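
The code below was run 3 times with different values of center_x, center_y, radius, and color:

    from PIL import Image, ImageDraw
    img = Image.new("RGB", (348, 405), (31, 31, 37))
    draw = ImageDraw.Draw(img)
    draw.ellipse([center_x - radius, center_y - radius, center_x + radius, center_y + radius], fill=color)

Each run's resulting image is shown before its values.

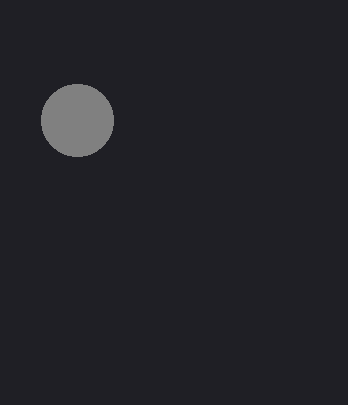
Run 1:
center_x = 77, center_y = 120, radius = 36, color = 'gray'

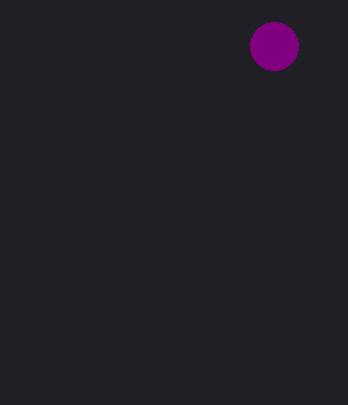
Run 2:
center_x = 274; center_y = 46; radius = 24; color = 'purple'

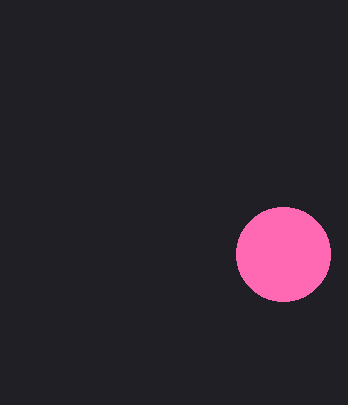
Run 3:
center_x = 283; center_y = 254; radius = 47; color = 'hotpink'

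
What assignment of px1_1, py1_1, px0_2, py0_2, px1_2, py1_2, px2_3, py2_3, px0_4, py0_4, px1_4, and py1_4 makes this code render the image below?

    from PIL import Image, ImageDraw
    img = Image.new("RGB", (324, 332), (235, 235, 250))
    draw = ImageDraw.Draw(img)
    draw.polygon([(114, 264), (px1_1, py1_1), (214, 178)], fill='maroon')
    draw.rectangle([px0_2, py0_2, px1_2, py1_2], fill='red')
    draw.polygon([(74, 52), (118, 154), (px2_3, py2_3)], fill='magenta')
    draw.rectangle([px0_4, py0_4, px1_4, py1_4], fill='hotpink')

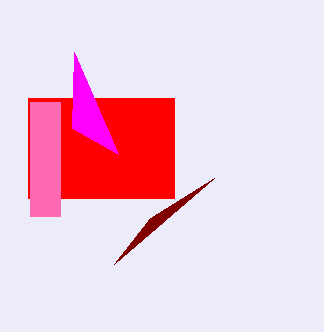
px1_1 = 150, py1_1 = 218, px0_2 = 28, py0_2 = 98, px1_2 = 174, py1_2 = 198, px2_3 = 72, py2_3 = 128, px0_4 = 30, py0_4 = 102, px1_4 = 60, py1_4 = 216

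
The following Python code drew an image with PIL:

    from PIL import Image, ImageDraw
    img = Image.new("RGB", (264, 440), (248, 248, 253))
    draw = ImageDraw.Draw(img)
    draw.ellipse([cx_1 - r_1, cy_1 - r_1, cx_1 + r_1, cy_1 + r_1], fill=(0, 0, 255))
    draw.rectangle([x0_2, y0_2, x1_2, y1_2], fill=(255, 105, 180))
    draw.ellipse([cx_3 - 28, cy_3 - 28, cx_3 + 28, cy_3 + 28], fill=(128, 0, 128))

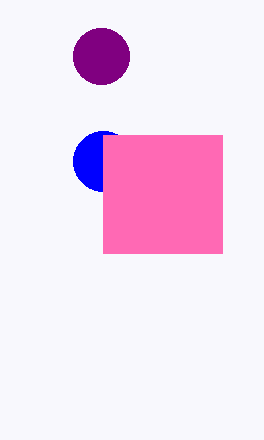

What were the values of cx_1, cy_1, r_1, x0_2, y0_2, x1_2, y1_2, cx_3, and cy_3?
cx_1 = 103; cy_1 = 161; r_1 = 30; x0_2 = 103; y0_2 = 135; x1_2 = 222; y1_2 = 253; cx_3 = 101; cy_3 = 56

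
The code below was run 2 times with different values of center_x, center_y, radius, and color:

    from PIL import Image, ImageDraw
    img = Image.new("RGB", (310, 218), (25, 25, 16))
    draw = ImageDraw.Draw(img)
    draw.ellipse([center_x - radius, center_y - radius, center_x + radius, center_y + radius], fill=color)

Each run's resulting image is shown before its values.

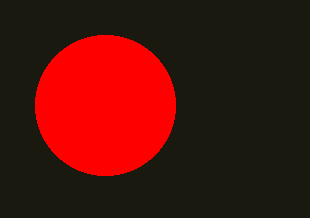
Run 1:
center_x = 105
center_y = 105
radius = 70
color = 'red'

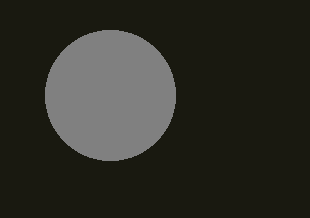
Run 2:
center_x = 110, center_y = 95, radius = 65, color = 'gray'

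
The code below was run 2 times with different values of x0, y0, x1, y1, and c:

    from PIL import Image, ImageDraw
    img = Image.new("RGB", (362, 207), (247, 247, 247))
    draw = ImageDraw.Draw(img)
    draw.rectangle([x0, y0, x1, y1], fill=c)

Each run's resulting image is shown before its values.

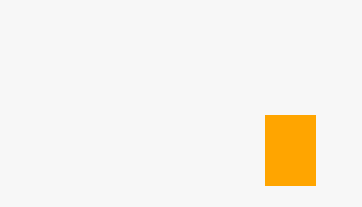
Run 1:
x0 = 265
y0 = 115
x1 = 315
y1 = 185
c = 'orange'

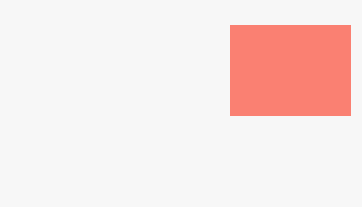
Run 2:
x0 = 230
y0 = 25
x1 = 350
y1 = 115
c = 'salmon'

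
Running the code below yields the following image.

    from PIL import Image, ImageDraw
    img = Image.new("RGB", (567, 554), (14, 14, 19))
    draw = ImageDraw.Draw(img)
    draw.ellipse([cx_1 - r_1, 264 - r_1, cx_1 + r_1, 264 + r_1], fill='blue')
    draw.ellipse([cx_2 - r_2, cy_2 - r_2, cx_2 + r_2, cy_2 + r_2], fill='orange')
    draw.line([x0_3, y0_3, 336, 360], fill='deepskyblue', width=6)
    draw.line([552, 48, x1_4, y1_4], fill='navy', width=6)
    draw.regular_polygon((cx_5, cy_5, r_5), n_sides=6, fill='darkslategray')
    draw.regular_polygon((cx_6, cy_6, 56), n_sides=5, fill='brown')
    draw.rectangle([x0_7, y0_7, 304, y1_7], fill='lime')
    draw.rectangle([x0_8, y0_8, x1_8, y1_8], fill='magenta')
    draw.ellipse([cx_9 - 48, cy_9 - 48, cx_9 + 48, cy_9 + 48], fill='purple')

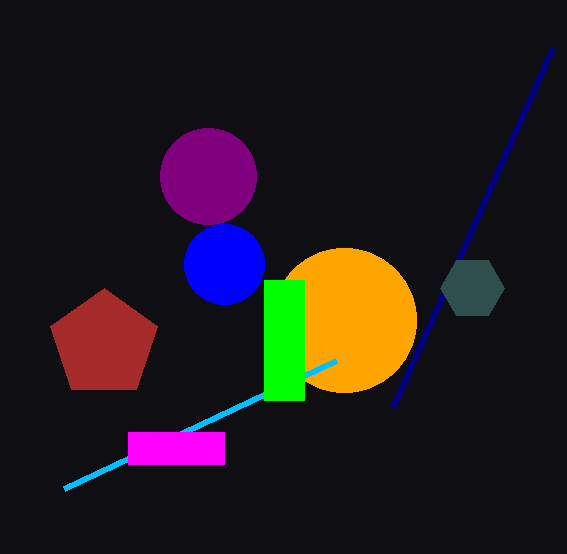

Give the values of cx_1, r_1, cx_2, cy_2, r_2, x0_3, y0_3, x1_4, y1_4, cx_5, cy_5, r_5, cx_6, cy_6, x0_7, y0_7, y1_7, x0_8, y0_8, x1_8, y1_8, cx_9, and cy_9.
cx_1 = 224, r_1 = 40, cx_2 = 344, cy_2 = 320, r_2 = 72, x0_3 = 64, y0_3 = 488, x1_4 = 392, y1_4 = 408, cx_5 = 472, cy_5 = 288, r_5 = 32, cx_6 = 104, cy_6 = 344, x0_7 = 264, y0_7 = 280, y1_7 = 400, x0_8 = 128, y0_8 = 432, x1_8 = 224, y1_8 = 464, cx_9 = 208, cy_9 = 176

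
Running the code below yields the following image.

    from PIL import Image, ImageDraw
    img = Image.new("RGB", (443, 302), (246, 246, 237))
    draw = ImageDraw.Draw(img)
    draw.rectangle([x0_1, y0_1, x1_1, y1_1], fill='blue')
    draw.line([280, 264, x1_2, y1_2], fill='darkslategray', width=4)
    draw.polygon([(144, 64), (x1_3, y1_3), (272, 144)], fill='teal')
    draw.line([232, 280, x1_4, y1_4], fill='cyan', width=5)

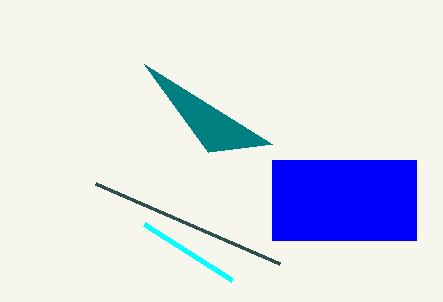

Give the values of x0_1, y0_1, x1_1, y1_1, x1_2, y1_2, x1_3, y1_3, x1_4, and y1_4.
x0_1 = 272, y0_1 = 160, x1_1 = 416, y1_1 = 240, x1_2 = 96, y1_2 = 184, x1_3 = 208, y1_3 = 152, x1_4 = 144, y1_4 = 224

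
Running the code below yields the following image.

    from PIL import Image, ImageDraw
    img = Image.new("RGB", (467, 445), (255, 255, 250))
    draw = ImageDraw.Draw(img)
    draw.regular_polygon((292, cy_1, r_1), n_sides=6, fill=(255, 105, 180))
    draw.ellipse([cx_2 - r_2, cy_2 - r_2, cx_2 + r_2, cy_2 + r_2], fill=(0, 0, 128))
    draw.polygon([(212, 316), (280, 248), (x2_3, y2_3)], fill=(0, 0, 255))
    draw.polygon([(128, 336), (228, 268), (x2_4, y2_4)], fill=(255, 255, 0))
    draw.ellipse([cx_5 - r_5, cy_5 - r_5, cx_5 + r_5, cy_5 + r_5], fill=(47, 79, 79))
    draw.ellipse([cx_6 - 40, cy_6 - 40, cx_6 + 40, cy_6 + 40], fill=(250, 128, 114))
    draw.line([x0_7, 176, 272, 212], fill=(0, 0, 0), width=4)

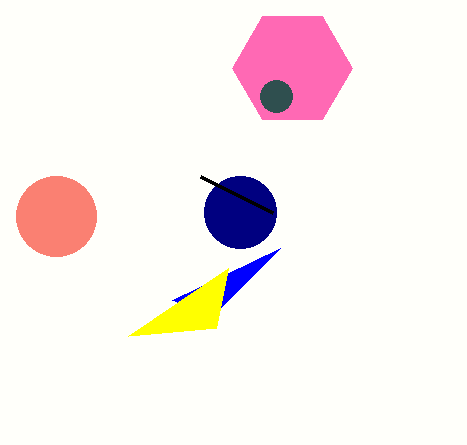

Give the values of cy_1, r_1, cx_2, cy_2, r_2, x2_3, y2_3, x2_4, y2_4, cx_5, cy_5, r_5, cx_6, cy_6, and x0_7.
cy_1 = 68
r_1 = 60
cx_2 = 240
cy_2 = 212
r_2 = 36
x2_3 = 172
y2_3 = 300
x2_4 = 216
y2_4 = 328
cx_5 = 276
cy_5 = 96
r_5 = 16
cx_6 = 56
cy_6 = 216
x0_7 = 200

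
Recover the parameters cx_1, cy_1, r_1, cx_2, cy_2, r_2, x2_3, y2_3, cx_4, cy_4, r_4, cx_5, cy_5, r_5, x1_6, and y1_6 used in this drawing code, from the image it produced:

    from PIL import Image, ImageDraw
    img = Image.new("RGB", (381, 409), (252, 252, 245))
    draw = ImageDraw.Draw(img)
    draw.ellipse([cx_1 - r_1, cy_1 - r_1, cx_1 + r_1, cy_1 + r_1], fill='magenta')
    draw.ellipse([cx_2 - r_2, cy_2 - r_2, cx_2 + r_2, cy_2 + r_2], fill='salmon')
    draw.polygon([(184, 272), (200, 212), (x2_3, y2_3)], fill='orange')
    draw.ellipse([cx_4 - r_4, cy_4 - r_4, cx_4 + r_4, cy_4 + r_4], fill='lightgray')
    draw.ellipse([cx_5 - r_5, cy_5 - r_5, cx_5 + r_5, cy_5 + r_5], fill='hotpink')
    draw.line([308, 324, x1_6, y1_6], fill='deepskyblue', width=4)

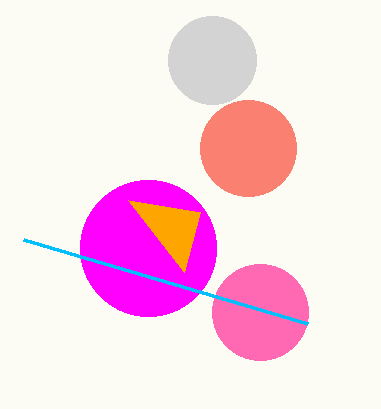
cx_1 = 148; cy_1 = 248; r_1 = 68; cx_2 = 248; cy_2 = 148; r_2 = 48; x2_3 = 128; y2_3 = 200; cx_4 = 212; cy_4 = 60; r_4 = 44; cx_5 = 260; cy_5 = 312; r_5 = 48; x1_6 = 24; y1_6 = 240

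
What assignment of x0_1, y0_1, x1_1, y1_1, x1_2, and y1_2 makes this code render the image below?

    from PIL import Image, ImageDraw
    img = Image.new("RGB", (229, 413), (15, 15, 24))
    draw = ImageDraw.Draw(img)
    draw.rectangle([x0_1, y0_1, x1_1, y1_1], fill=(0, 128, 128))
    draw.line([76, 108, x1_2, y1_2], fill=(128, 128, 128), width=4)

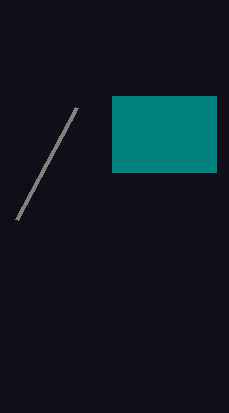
x0_1 = 112, y0_1 = 96, x1_1 = 216, y1_1 = 172, x1_2 = 16, y1_2 = 220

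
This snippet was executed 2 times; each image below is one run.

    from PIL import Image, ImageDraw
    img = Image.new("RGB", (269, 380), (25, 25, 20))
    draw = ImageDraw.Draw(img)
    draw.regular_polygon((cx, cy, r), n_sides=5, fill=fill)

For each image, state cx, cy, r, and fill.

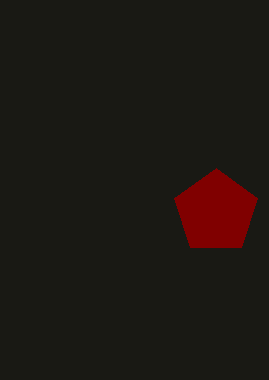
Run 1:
cx = 216
cy = 212
r = 44
fill = 'maroon'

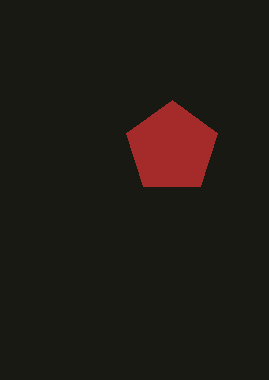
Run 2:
cx = 172; cy = 148; r = 48; fill = 'brown'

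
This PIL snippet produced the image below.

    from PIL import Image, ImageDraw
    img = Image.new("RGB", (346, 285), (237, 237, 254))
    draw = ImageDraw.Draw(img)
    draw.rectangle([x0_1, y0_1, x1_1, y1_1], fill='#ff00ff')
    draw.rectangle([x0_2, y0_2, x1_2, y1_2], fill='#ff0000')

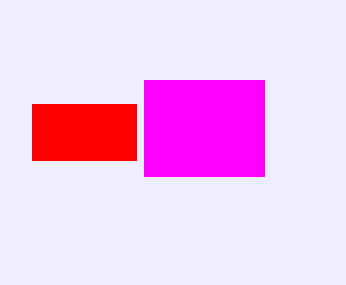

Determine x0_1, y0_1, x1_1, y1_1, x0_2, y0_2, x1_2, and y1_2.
x0_1 = 144, y0_1 = 80, x1_1 = 264, y1_1 = 176, x0_2 = 32, y0_2 = 104, x1_2 = 136, y1_2 = 160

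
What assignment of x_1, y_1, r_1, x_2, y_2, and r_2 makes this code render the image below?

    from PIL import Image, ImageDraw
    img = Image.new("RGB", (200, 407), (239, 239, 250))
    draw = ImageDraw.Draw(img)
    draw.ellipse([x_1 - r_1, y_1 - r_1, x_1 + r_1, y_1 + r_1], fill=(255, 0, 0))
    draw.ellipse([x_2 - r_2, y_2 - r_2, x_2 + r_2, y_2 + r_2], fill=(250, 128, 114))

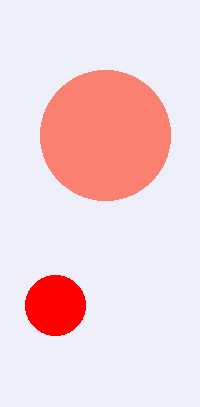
x_1 = 55, y_1 = 305, r_1 = 30, x_2 = 105, y_2 = 135, r_2 = 65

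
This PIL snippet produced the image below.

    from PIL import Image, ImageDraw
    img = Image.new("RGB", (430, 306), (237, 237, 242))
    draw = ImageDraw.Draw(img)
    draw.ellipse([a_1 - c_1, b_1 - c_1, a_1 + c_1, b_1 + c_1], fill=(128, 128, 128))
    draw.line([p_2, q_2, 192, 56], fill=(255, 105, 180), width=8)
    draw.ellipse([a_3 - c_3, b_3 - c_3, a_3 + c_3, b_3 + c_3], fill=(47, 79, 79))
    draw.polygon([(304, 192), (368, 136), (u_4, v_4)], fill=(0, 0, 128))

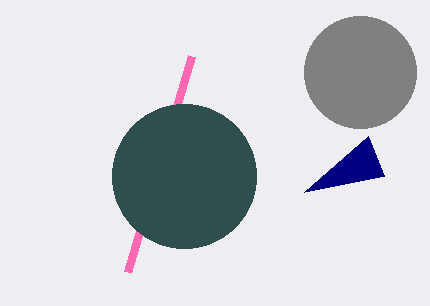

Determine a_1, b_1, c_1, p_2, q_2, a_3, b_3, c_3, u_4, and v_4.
a_1 = 360, b_1 = 72, c_1 = 56, p_2 = 128, q_2 = 272, a_3 = 184, b_3 = 176, c_3 = 72, u_4 = 384, v_4 = 176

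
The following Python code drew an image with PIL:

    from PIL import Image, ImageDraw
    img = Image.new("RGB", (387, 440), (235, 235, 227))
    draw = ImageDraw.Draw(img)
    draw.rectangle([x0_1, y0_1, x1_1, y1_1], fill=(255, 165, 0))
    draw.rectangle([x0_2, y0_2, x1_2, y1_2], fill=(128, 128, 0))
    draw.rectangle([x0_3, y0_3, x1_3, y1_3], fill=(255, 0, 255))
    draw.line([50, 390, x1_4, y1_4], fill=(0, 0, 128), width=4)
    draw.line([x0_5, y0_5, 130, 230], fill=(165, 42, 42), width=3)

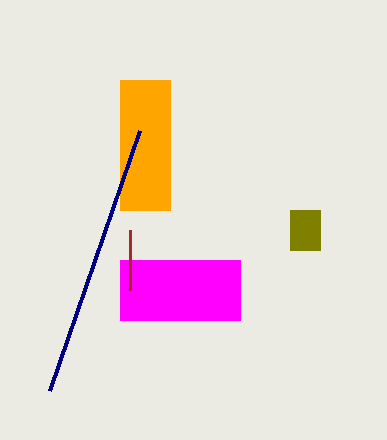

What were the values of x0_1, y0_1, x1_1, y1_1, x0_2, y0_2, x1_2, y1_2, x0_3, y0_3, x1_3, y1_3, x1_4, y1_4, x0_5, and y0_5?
x0_1 = 120, y0_1 = 80, x1_1 = 170, y1_1 = 210, x0_2 = 290, y0_2 = 210, x1_2 = 320, y1_2 = 250, x0_3 = 120, y0_3 = 260, x1_3 = 240, y1_3 = 320, x1_4 = 140, y1_4 = 130, x0_5 = 130, y0_5 = 290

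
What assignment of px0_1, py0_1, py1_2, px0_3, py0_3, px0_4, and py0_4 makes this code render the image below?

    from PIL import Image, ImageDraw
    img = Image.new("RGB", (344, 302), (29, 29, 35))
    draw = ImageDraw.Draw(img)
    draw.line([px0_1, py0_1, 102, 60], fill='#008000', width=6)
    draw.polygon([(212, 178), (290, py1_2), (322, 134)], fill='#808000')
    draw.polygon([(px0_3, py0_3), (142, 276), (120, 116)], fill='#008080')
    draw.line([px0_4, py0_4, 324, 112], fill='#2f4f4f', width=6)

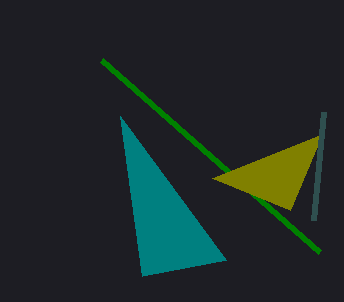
px0_1 = 320; py0_1 = 252; py1_2 = 210; px0_3 = 226; py0_3 = 260; px0_4 = 314; py0_4 = 220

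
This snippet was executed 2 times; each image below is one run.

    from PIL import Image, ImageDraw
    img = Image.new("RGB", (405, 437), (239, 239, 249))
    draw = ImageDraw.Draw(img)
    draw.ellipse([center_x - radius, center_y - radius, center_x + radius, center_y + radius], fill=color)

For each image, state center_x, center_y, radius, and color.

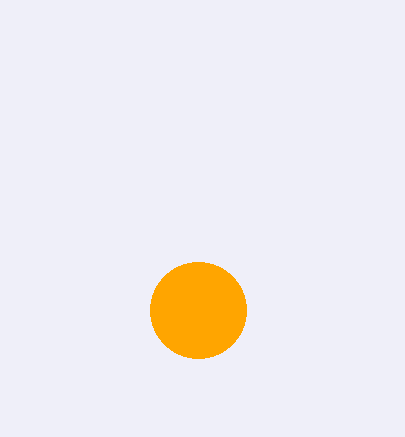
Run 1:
center_x = 198, center_y = 310, radius = 48, color = 'orange'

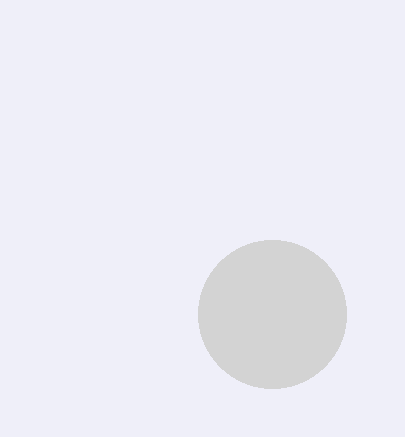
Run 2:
center_x = 272
center_y = 314
radius = 74
color = 'lightgray'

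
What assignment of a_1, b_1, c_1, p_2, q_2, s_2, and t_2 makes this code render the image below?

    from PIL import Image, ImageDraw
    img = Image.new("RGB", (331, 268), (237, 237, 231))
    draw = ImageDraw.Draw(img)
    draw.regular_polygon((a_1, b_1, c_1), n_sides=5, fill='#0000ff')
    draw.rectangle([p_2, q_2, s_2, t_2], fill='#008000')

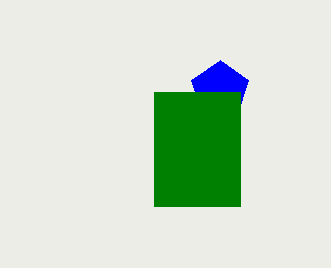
a_1 = 220, b_1 = 90, c_1 = 30, p_2 = 154, q_2 = 92, s_2 = 240, t_2 = 206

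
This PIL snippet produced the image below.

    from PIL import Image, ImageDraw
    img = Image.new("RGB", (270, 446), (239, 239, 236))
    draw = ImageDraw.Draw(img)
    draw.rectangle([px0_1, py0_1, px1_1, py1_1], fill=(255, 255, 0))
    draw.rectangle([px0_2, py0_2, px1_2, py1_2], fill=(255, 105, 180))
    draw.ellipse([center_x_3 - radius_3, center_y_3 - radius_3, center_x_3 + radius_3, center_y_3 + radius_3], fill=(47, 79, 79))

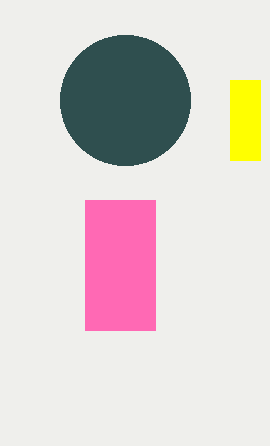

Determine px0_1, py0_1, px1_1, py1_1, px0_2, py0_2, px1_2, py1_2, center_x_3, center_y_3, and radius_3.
px0_1 = 230
py0_1 = 80
px1_1 = 260
py1_1 = 160
px0_2 = 85
py0_2 = 200
px1_2 = 155
py1_2 = 330
center_x_3 = 125
center_y_3 = 100
radius_3 = 65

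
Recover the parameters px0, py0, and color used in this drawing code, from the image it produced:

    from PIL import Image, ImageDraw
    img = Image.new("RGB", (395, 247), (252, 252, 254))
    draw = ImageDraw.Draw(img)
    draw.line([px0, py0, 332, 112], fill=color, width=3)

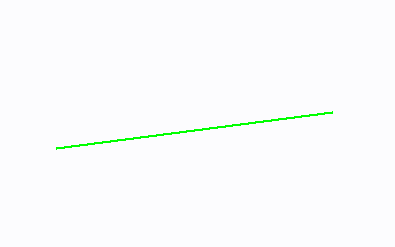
px0 = 56; py0 = 148; color = 'lime'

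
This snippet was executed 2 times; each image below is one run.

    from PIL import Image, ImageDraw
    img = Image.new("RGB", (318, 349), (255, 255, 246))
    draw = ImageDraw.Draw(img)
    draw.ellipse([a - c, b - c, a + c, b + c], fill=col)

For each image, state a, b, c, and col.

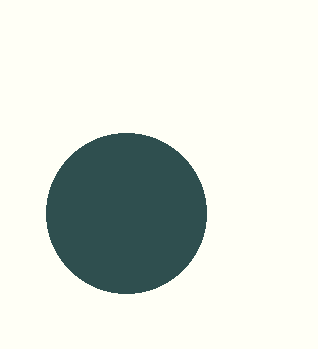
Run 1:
a = 126, b = 213, c = 80, col = 'darkslategray'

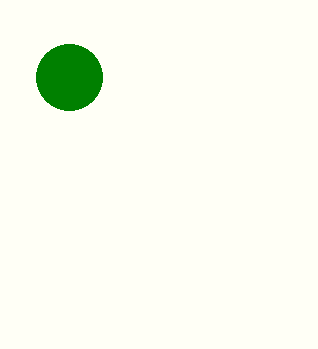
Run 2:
a = 69, b = 77, c = 33, col = 'green'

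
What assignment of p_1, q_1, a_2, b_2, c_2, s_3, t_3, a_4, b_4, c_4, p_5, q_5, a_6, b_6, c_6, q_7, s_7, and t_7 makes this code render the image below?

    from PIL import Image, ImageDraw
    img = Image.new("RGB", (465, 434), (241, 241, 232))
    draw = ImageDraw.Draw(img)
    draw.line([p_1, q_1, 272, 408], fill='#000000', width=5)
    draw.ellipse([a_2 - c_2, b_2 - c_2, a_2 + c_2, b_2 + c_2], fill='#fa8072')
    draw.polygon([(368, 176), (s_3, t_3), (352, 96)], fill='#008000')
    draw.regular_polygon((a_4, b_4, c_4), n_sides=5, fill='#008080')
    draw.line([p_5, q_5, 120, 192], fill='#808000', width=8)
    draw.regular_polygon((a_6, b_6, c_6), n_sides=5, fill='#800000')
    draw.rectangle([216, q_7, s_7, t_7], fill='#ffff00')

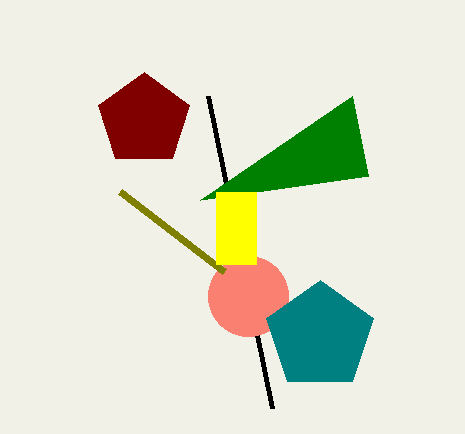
p_1 = 208; q_1 = 96; a_2 = 248; b_2 = 296; c_2 = 40; s_3 = 200; t_3 = 200; a_4 = 320; b_4 = 336; c_4 = 56; p_5 = 224; q_5 = 272; a_6 = 144; b_6 = 120; c_6 = 48; q_7 = 192; s_7 = 256; t_7 = 264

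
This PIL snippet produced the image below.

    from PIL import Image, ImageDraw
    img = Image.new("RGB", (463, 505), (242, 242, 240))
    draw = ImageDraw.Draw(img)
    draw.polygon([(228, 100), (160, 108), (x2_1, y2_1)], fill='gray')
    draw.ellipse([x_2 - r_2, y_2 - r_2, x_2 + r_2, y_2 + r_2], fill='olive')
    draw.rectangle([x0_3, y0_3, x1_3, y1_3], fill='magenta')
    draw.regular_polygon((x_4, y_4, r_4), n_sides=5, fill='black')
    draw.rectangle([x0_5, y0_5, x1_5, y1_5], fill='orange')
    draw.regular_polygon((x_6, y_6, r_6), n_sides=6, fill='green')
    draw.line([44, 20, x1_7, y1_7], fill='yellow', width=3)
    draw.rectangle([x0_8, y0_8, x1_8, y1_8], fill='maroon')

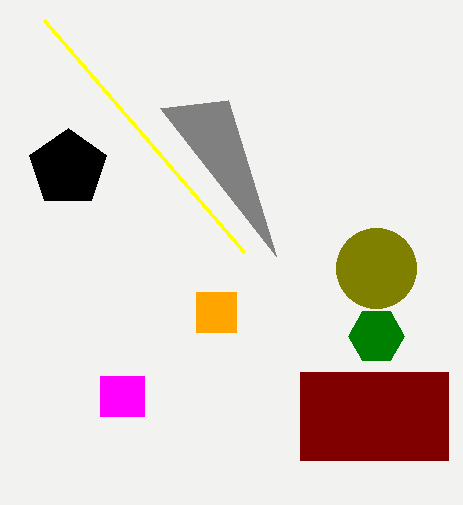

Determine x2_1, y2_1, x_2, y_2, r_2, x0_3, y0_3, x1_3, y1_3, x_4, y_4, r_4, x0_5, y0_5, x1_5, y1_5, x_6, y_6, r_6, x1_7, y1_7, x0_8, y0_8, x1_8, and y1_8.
x2_1 = 276; y2_1 = 256; x_2 = 376; y_2 = 268; r_2 = 40; x0_3 = 100; y0_3 = 376; x1_3 = 144; y1_3 = 416; x_4 = 68; y_4 = 168; r_4 = 40; x0_5 = 196; y0_5 = 292; x1_5 = 236; y1_5 = 332; x_6 = 376; y_6 = 336; r_6 = 28; x1_7 = 244; y1_7 = 252; x0_8 = 300; y0_8 = 372; x1_8 = 448; y1_8 = 460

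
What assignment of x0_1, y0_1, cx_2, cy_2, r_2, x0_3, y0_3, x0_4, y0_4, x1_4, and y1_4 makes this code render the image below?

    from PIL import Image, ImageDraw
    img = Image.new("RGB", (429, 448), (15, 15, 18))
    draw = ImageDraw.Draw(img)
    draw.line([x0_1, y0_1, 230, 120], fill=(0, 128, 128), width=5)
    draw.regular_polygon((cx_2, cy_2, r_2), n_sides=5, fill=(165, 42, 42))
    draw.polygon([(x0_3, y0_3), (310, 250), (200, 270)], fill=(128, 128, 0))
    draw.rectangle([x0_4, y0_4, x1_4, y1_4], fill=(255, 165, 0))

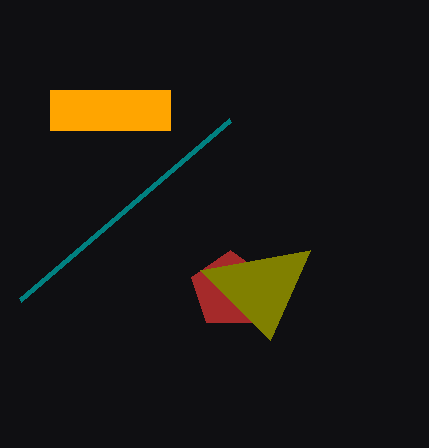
x0_1 = 20
y0_1 = 300
cx_2 = 230
cy_2 = 290
r_2 = 40
x0_3 = 270
y0_3 = 340
x0_4 = 50
y0_4 = 90
x1_4 = 170
y1_4 = 130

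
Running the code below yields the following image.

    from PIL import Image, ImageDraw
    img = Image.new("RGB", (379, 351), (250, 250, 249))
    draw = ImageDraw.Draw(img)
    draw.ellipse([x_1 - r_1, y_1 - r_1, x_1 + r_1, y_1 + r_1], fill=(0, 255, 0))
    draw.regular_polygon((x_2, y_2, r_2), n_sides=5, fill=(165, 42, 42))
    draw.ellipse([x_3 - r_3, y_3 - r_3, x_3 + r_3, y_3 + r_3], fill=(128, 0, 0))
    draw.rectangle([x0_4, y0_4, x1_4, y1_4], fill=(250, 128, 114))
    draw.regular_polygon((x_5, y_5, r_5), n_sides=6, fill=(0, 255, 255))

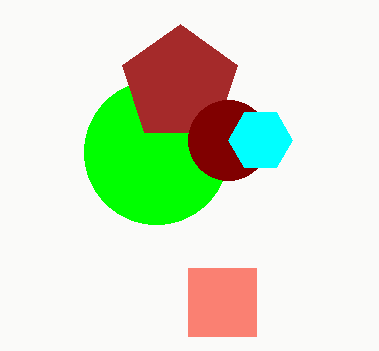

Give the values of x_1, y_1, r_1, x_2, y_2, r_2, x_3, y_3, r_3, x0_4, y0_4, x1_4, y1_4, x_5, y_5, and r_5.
x_1 = 156, y_1 = 152, r_1 = 72, x_2 = 180, y_2 = 84, r_2 = 60, x_3 = 228, y_3 = 140, r_3 = 40, x0_4 = 188, y0_4 = 268, x1_4 = 256, y1_4 = 336, x_5 = 260, y_5 = 140, r_5 = 32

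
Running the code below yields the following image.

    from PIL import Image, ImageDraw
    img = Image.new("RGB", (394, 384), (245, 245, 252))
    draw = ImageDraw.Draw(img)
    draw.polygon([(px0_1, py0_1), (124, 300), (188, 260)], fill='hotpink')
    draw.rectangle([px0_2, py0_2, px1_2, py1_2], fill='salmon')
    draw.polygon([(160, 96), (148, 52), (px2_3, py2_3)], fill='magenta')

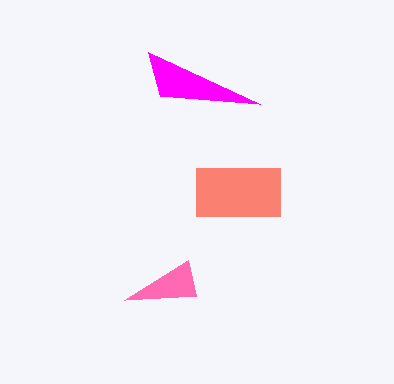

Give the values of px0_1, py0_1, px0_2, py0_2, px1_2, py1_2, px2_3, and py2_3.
px0_1 = 196
py0_1 = 296
px0_2 = 196
py0_2 = 168
px1_2 = 280
py1_2 = 216
px2_3 = 260
py2_3 = 104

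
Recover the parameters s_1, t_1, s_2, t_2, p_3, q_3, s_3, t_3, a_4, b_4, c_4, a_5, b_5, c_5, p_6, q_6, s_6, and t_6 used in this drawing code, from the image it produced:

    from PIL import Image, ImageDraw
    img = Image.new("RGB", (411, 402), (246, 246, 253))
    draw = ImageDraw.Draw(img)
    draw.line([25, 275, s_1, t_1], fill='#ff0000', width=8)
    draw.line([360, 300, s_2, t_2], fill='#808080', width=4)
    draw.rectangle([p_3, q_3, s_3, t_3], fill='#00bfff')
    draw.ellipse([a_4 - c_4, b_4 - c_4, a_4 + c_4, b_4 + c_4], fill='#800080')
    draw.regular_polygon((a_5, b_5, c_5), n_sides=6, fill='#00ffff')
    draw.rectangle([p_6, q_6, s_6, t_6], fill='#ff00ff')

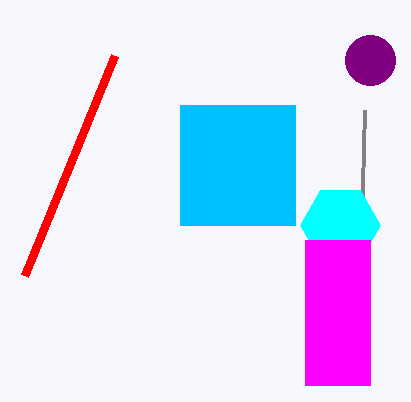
s_1 = 115; t_1 = 55; s_2 = 365; t_2 = 110; p_3 = 180; q_3 = 105; s_3 = 295; t_3 = 225; a_4 = 370; b_4 = 60; c_4 = 25; a_5 = 340; b_5 = 225; c_5 = 40; p_6 = 305; q_6 = 240; s_6 = 370; t_6 = 385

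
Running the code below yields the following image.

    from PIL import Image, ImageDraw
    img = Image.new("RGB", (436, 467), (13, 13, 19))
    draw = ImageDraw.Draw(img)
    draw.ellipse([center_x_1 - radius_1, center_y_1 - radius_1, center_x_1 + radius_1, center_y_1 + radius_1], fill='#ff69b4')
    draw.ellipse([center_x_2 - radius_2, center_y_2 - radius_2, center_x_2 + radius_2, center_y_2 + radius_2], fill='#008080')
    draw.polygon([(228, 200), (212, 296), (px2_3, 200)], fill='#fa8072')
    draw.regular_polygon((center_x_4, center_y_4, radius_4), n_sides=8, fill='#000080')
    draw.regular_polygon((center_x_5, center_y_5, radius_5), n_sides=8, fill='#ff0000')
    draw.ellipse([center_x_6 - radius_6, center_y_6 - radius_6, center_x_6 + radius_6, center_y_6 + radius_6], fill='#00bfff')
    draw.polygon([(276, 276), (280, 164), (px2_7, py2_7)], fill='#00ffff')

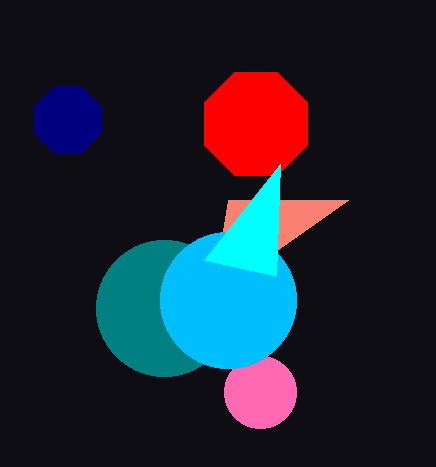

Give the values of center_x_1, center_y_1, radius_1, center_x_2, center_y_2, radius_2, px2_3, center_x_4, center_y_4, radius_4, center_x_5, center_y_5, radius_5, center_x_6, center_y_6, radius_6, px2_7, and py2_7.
center_x_1 = 260, center_y_1 = 392, radius_1 = 36, center_x_2 = 164, center_y_2 = 308, radius_2 = 68, px2_3 = 348, center_x_4 = 68, center_y_4 = 120, radius_4 = 36, center_x_5 = 256, center_y_5 = 124, radius_5 = 56, center_x_6 = 228, center_y_6 = 300, radius_6 = 68, px2_7 = 204, py2_7 = 260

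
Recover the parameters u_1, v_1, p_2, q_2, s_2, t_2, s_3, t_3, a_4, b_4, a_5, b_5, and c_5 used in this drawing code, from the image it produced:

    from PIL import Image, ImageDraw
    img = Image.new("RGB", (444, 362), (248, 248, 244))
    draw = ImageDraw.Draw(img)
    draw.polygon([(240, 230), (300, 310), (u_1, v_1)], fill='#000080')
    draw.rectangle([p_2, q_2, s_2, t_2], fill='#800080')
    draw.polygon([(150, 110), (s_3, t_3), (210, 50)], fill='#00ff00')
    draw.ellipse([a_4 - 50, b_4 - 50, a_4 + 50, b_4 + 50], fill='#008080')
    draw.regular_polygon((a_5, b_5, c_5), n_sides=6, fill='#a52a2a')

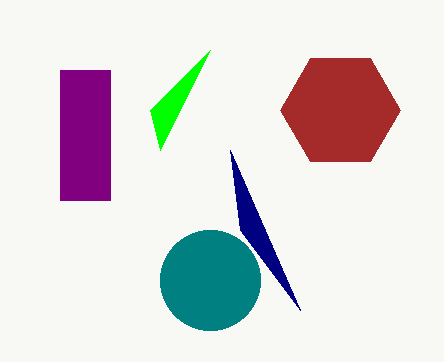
u_1 = 230
v_1 = 150
p_2 = 60
q_2 = 70
s_2 = 110
t_2 = 200
s_3 = 160
t_3 = 150
a_4 = 210
b_4 = 280
a_5 = 340
b_5 = 110
c_5 = 60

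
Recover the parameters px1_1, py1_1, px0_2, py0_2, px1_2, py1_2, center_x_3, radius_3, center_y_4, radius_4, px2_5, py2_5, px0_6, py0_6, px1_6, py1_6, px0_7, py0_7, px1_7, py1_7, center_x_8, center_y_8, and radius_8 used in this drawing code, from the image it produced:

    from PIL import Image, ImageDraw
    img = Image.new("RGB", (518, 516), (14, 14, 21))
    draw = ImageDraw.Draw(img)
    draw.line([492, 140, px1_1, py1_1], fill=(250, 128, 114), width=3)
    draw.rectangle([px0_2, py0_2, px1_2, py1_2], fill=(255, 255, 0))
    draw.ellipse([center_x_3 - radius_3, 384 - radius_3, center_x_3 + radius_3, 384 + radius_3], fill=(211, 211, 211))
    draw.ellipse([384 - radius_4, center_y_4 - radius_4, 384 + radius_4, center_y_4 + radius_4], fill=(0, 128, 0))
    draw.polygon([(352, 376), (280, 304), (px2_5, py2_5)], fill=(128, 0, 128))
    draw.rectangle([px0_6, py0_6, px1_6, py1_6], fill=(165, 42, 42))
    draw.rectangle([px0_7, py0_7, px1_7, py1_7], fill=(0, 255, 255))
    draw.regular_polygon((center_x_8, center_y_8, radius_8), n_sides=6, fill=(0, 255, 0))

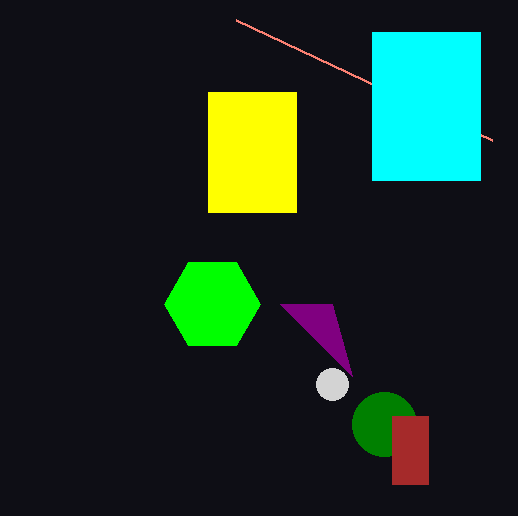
px1_1 = 236
py1_1 = 20
px0_2 = 208
py0_2 = 92
px1_2 = 296
py1_2 = 212
center_x_3 = 332
radius_3 = 16
center_y_4 = 424
radius_4 = 32
px2_5 = 332
py2_5 = 304
px0_6 = 392
py0_6 = 416
px1_6 = 428
py1_6 = 484
px0_7 = 372
py0_7 = 32
px1_7 = 480
py1_7 = 180
center_x_8 = 212
center_y_8 = 304
radius_8 = 48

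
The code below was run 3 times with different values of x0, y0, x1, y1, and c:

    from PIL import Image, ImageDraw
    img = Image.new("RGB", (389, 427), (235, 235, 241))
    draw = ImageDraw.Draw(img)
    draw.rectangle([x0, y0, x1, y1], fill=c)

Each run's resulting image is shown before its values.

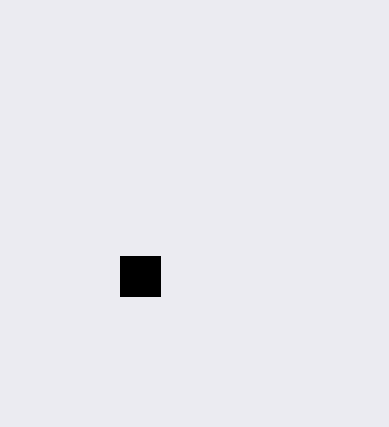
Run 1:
x0 = 120; y0 = 256; x1 = 160; y1 = 296; c = 'black'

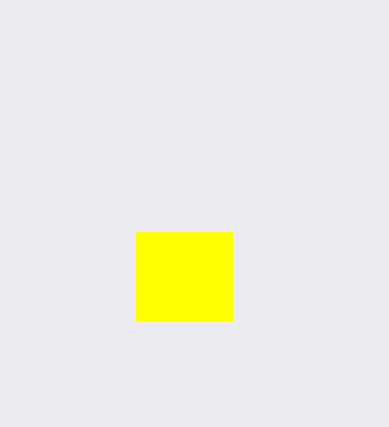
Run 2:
x0 = 136; y0 = 232; x1 = 232; y1 = 320; c = 'yellow'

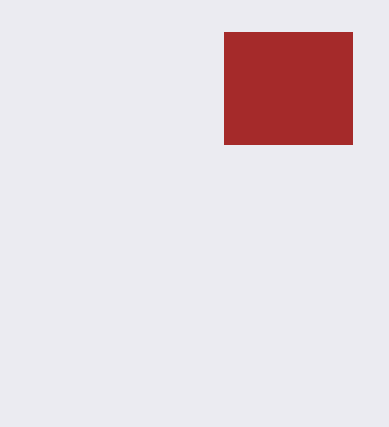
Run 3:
x0 = 224
y0 = 32
x1 = 352
y1 = 144
c = 'brown'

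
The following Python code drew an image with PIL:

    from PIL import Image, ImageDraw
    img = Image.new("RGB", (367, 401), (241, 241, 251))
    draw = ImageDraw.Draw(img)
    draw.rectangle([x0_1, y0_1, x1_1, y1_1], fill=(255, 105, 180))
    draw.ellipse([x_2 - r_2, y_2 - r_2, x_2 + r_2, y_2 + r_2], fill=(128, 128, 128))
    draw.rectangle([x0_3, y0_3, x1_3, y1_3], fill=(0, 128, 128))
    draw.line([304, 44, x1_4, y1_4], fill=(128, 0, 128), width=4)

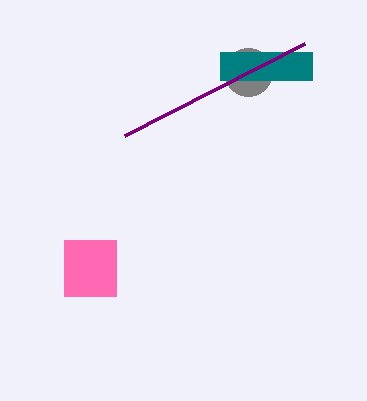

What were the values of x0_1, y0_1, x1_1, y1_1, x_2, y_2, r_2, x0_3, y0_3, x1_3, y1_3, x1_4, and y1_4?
x0_1 = 64; y0_1 = 240; x1_1 = 116; y1_1 = 296; x_2 = 248; y_2 = 72; r_2 = 24; x0_3 = 220; y0_3 = 52; x1_3 = 312; y1_3 = 80; x1_4 = 124; y1_4 = 136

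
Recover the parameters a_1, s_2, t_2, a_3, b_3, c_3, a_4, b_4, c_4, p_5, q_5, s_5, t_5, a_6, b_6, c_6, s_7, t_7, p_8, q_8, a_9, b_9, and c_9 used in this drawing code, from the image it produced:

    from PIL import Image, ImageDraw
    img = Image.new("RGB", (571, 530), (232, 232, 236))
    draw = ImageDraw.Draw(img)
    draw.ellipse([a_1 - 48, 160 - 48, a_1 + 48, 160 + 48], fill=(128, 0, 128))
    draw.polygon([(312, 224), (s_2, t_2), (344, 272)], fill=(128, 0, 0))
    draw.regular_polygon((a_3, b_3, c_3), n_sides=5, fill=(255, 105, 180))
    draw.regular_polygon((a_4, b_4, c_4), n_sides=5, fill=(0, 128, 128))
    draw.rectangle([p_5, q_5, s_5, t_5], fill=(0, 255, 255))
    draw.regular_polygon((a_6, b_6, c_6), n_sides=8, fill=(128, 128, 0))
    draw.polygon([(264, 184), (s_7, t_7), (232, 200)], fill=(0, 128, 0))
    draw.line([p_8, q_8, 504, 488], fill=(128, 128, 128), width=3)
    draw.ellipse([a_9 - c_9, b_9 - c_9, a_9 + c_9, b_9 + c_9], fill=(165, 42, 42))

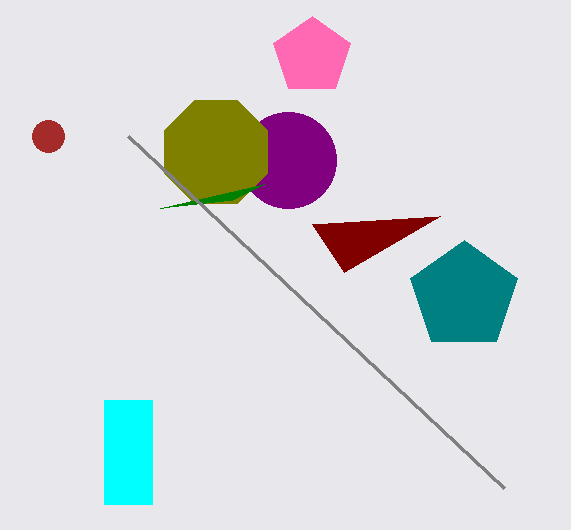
a_1 = 288; s_2 = 440; t_2 = 216; a_3 = 312; b_3 = 56; c_3 = 40; a_4 = 464; b_4 = 296; c_4 = 56; p_5 = 104; q_5 = 400; s_5 = 152; t_5 = 504; a_6 = 216; b_6 = 152; c_6 = 56; s_7 = 160; t_7 = 208; p_8 = 128; q_8 = 136; a_9 = 48; b_9 = 136; c_9 = 16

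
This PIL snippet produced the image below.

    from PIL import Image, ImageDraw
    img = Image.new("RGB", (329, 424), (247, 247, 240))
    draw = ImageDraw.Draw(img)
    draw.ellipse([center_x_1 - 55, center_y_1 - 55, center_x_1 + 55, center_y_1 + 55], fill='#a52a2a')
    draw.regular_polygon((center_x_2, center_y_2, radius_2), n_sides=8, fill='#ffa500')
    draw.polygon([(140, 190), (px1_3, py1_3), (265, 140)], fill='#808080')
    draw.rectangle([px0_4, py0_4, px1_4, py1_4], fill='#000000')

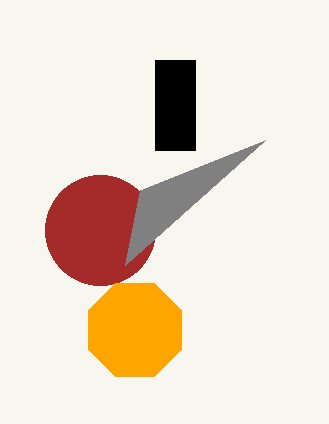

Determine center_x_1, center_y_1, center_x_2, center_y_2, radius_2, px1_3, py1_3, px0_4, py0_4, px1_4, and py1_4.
center_x_1 = 100, center_y_1 = 230, center_x_2 = 135, center_y_2 = 330, radius_2 = 50, px1_3 = 125, py1_3 = 265, px0_4 = 155, py0_4 = 60, px1_4 = 195, py1_4 = 150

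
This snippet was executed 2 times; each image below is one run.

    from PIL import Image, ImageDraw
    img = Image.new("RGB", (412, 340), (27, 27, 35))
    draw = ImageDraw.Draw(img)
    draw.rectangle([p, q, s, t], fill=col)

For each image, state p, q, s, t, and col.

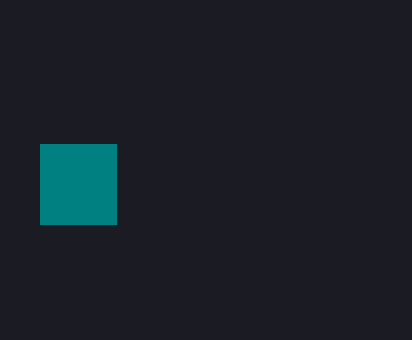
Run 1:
p = 40, q = 144, s = 116, t = 224, col = 'teal'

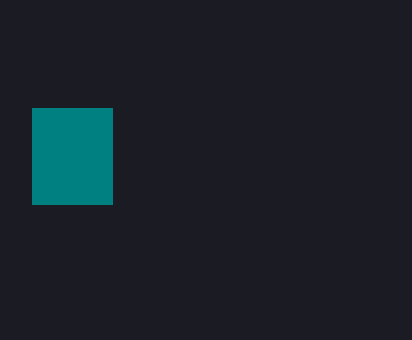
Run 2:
p = 32, q = 108, s = 112, t = 204, col = 'teal'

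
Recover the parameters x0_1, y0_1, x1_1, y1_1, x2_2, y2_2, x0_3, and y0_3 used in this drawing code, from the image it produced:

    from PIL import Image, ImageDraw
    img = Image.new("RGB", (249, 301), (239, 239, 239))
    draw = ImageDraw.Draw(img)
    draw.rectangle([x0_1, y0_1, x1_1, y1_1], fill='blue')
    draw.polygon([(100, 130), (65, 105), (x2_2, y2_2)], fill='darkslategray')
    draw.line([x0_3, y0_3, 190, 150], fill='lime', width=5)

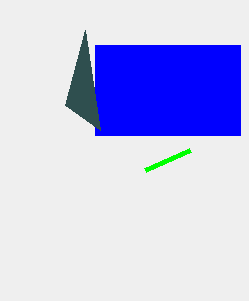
x0_1 = 95; y0_1 = 45; x1_1 = 240; y1_1 = 135; x2_2 = 85; y2_2 = 30; x0_3 = 145; y0_3 = 170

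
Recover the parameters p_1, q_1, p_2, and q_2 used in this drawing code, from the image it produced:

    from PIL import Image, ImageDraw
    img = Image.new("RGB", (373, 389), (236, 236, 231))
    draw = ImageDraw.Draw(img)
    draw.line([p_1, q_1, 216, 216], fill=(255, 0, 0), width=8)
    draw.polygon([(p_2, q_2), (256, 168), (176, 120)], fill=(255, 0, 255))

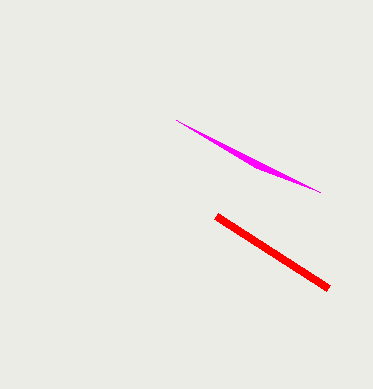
p_1 = 328
q_1 = 288
p_2 = 320
q_2 = 192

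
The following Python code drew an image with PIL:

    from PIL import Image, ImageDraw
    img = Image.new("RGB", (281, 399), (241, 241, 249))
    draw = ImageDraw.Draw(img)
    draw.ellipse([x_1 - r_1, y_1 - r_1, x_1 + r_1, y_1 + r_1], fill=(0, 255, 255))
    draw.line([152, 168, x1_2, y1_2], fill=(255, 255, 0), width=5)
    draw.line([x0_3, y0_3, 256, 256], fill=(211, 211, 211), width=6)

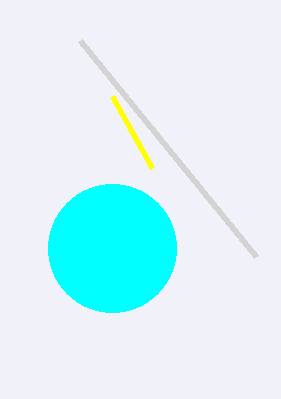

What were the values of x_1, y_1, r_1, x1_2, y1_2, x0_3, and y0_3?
x_1 = 112
y_1 = 248
r_1 = 64
x1_2 = 112
y1_2 = 96
x0_3 = 80
y0_3 = 40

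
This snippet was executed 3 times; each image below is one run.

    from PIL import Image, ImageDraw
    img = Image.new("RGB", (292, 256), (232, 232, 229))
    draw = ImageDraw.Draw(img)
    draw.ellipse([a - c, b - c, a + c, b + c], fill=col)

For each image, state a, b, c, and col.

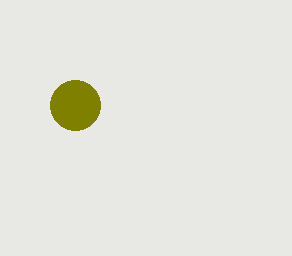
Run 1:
a = 75, b = 105, c = 25, col = 'olive'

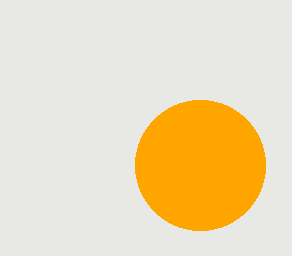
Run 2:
a = 200
b = 165
c = 65
col = 'orange'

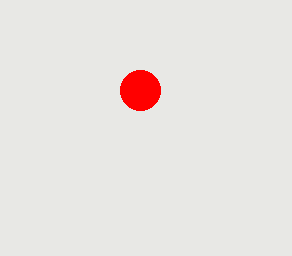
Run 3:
a = 140; b = 90; c = 20; col = 'red'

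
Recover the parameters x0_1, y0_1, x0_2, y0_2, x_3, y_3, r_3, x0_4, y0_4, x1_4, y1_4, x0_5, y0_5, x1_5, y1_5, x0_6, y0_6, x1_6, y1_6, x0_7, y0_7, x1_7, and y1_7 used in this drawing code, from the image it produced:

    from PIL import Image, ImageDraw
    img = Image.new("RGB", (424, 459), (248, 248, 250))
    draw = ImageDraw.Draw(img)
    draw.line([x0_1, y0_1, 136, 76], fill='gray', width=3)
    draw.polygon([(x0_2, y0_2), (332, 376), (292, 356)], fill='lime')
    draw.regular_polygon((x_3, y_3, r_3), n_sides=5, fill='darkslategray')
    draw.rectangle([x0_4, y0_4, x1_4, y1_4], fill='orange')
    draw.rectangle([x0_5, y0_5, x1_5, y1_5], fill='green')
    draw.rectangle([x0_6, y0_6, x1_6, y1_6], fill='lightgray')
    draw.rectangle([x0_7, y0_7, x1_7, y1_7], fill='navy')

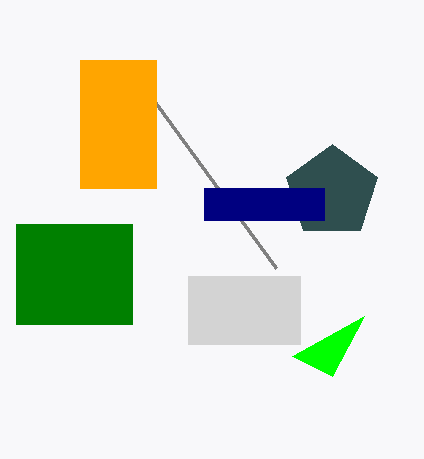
x0_1 = 276
y0_1 = 268
x0_2 = 364
y0_2 = 316
x_3 = 332
y_3 = 192
r_3 = 48
x0_4 = 80
y0_4 = 60
x1_4 = 156
y1_4 = 188
x0_5 = 16
y0_5 = 224
x1_5 = 132
y1_5 = 324
x0_6 = 188
y0_6 = 276
x1_6 = 300
y1_6 = 344
x0_7 = 204
y0_7 = 188
x1_7 = 324
y1_7 = 220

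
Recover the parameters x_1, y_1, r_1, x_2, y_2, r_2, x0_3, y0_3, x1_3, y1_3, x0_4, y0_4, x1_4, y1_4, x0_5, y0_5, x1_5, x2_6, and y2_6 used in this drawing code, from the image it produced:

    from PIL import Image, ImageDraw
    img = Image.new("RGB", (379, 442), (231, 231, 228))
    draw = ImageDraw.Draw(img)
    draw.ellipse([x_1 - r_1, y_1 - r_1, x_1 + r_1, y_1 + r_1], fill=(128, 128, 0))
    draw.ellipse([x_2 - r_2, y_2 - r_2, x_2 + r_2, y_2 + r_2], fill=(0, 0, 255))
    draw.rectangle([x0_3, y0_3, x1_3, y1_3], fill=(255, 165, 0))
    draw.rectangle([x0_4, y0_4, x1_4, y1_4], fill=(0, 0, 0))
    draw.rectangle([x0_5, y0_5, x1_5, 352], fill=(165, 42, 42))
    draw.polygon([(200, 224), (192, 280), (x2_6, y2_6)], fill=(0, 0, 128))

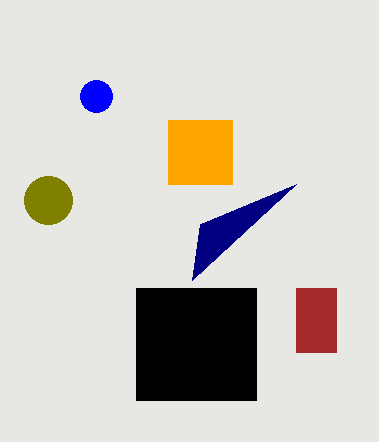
x_1 = 48
y_1 = 200
r_1 = 24
x_2 = 96
y_2 = 96
r_2 = 16
x0_3 = 168
y0_3 = 120
x1_3 = 232
y1_3 = 184
x0_4 = 136
y0_4 = 288
x1_4 = 256
y1_4 = 400
x0_5 = 296
y0_5 = 288
x1_5 = 336
x2_6 = 296
y2_6 = 184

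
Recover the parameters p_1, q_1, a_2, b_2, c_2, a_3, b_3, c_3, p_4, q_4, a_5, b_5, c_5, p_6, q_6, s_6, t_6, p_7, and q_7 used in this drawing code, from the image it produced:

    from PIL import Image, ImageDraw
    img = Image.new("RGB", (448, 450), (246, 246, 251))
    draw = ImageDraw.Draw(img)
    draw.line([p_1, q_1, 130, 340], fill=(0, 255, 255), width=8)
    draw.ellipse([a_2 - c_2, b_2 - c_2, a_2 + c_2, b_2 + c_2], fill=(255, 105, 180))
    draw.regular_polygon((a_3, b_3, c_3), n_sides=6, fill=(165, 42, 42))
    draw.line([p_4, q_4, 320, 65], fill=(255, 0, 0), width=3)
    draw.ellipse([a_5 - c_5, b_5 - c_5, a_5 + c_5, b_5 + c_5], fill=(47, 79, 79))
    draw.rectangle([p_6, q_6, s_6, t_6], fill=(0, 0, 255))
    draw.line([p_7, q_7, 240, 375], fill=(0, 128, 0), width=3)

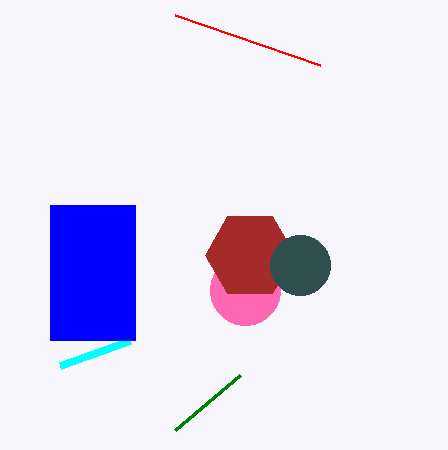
p_1 = 60
q_1 = 365
a_2 = 245
b_2 = 290
c_2 = 35
a_3 = 250
b_3 = 255
c_3 = 45
p_4 = 175
q_4 = 15
a_5 = 300
b_5 = 265
c_5 = 30
p_6 = 50
q_6 = 205
s_6 = 135
t_6 = 340
p_7 = 175
q_7 = 430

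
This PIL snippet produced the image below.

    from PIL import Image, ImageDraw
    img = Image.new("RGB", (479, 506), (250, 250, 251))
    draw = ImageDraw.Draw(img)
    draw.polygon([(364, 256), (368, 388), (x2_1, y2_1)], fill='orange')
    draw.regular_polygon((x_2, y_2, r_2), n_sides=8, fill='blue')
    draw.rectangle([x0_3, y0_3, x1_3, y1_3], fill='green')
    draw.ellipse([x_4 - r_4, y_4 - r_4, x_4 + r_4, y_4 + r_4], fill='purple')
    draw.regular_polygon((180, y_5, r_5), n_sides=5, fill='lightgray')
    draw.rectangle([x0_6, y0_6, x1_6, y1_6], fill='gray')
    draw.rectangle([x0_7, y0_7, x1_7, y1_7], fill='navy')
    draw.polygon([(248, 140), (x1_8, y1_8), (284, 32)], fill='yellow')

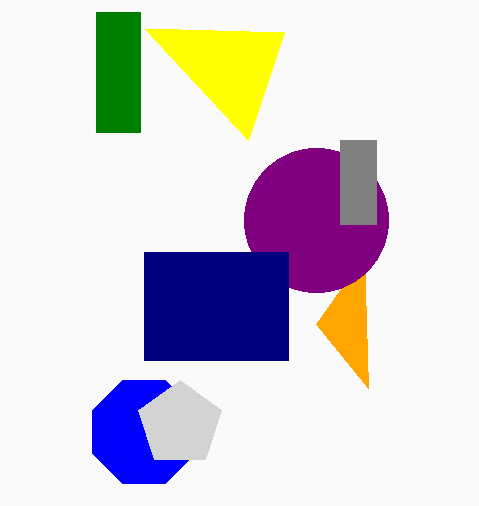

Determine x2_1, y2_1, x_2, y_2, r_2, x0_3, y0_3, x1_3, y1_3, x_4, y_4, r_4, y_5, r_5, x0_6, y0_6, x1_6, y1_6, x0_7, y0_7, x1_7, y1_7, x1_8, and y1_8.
x2_1 = 316
y2_1 = 324
x_2 = 144
y_2 = 432
r_2 = 56
x0_3 = 96
y0_3 = 12
x1_3 = 140
y1_3 = 132
x_4 = 316
y_4 = 220
r_4 = 72
y_5 = 424
r_5 = 44
x0_6 = 340
y0_6 = 140
x1_6 = 376
y1_6 = 224
x0_7 = 144
y0_7 = 252
x1_7 = 288
y1_7 = 360
x1_8 = 144
y1_8 = 28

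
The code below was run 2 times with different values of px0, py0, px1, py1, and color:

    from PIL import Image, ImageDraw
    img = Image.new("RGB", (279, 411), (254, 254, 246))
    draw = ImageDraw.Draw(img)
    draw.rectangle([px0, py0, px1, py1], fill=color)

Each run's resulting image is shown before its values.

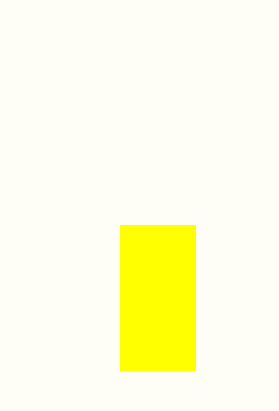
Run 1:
px0 = 120; py0 = 225; px1 = 195; py1 = 370; color = 'yellow'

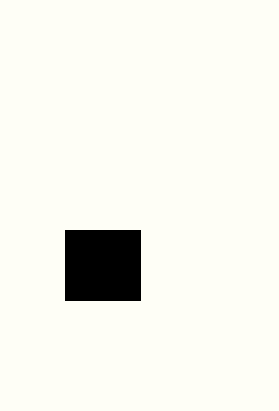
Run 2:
px0 = 65, py0 = 230, px1 = 140, py1 = 300, color = 'black'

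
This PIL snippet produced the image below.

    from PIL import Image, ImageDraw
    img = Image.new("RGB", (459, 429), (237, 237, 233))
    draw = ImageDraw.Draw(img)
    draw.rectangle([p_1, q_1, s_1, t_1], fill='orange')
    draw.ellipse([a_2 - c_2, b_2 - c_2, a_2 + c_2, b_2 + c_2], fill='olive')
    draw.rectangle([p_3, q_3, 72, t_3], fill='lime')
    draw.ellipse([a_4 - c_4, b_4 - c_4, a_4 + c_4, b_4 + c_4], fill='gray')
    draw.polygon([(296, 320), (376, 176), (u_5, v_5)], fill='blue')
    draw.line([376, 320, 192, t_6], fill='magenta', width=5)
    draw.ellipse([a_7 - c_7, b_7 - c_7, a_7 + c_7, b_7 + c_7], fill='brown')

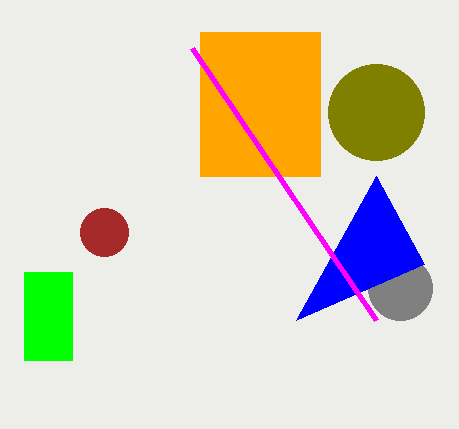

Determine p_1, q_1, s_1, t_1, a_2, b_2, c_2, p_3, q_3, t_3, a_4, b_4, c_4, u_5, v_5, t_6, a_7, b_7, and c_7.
p_1 = 200
q_1 = 32
s_1 = 320
t_1 = 176
a_2 = 376
b_2 = 112
c_2 = 48
p_3 = 24
q_3 = 272
t_3 = 360
a_4 = 400
b_4 = 288
c_4 = 32
u_5 = 424
v_5 = 264
t_6 = 48
a_7 = 104
b_7 = 232
c_7 = 24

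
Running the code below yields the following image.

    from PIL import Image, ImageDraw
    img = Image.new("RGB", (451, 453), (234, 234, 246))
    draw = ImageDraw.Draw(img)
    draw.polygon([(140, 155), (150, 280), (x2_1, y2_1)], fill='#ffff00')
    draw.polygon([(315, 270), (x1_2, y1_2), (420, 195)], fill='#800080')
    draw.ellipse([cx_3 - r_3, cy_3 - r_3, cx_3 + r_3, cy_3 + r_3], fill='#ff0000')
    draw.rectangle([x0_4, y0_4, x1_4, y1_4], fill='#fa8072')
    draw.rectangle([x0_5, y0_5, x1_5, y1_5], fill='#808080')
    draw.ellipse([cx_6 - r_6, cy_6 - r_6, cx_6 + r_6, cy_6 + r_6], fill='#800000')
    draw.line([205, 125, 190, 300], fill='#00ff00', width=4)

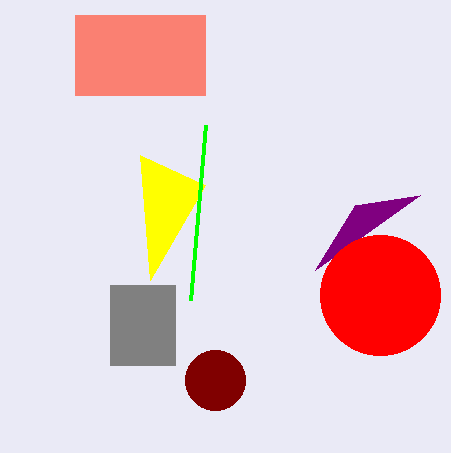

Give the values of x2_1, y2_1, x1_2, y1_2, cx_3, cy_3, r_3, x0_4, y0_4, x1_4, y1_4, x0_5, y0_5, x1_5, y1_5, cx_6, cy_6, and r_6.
x2_1 = 205, y2_1 = 185, x1_2 = 355, y1_2 = 205, cx_3 = 380, cy_3 = 295, r_3 = 60, x0_4 = 75, y0_4 = 15, x1_4 = 205, y1_4 = 95, x0_5 = 110, y0_5 = 285, x1_5 = 175, y1_5 = 365, cx_6 = 215, cy_6 = 380, r_6 = 30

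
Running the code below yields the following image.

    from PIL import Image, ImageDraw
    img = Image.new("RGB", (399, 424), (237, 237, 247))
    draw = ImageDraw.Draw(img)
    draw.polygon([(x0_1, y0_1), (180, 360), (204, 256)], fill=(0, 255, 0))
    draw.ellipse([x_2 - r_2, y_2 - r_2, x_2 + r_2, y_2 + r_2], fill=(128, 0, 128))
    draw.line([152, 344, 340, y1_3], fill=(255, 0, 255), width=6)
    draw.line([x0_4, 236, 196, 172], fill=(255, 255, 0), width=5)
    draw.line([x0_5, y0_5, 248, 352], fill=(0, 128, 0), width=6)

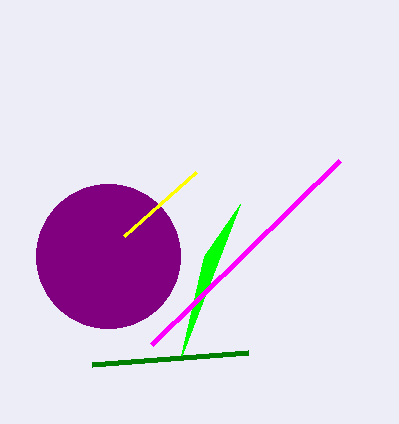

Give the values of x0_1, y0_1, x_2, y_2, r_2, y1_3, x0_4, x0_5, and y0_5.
x0_1 = 240; y0_1 = 204; x_2 = 108; y_2 = 256; r_2 = 72; y1_3 = 160; x0_4 = 124; x0_5 = 92; y0_5 = 364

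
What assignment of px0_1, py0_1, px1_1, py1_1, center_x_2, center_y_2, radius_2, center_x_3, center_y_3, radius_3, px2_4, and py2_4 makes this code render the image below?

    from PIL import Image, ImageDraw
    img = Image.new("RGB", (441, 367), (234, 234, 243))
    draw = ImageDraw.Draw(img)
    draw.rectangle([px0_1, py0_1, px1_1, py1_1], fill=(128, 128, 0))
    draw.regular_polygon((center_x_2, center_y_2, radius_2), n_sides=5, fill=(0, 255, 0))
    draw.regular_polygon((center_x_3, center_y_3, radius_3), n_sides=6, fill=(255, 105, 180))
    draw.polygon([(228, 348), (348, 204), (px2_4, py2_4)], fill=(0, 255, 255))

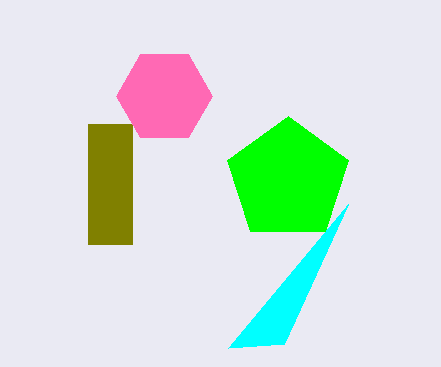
px0_1 = 88
py0_1 = 124
px1_1 = 132
py1_1 = 244
center_x_2 = 288
center_y_2 = 180
radius_2 = 64
center_x_3 = 164
center_y_3 = 96
radius_3 = 48
px2_4 = 284
py2_4 = 344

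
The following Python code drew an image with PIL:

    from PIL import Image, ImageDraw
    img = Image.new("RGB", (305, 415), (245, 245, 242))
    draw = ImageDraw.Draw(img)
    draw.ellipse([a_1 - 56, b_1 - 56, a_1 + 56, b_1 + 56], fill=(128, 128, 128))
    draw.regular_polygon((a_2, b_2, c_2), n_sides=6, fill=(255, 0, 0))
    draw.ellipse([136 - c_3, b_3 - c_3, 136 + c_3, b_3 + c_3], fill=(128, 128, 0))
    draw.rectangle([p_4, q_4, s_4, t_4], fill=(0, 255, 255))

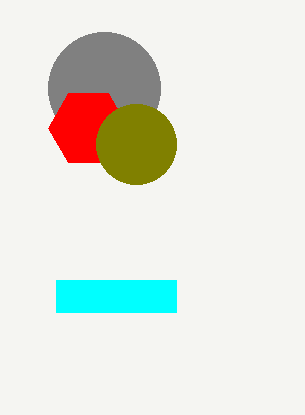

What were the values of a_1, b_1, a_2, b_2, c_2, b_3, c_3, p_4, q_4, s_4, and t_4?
a_1 = 104
b_1 = 88
a_2 = 88
b_2 = 128
c_2 = 40
b_3 = 144
c_3 = 40
p_4 = 56
q_4 = 280
s_4 = 176
t_4 = 312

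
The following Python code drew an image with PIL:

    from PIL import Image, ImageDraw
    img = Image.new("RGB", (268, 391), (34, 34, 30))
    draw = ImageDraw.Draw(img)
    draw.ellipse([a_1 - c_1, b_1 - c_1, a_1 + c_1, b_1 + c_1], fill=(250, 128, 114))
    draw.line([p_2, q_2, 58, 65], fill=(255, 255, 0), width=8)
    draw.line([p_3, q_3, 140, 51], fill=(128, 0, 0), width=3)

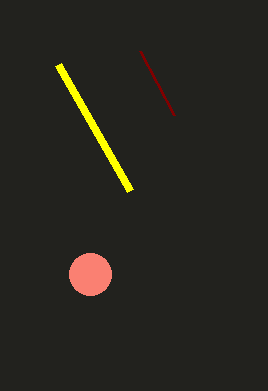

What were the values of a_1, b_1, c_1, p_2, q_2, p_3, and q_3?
a_1 = 90
b_1 = 274
c_1 = 21
p_2 = 130
q_2 = 191
p_3 = 174
q_3 = 115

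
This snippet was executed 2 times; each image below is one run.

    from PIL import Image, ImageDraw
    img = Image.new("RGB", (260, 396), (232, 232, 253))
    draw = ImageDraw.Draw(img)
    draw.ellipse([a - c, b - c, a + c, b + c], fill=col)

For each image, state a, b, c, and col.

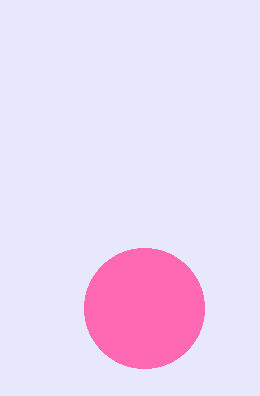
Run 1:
a = 144; b = 308; c = 60; col = 'hotpink'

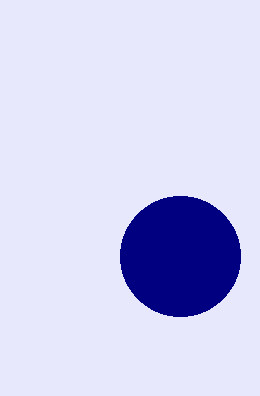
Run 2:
a = 180, b = 256, c = 60, col = 'navy'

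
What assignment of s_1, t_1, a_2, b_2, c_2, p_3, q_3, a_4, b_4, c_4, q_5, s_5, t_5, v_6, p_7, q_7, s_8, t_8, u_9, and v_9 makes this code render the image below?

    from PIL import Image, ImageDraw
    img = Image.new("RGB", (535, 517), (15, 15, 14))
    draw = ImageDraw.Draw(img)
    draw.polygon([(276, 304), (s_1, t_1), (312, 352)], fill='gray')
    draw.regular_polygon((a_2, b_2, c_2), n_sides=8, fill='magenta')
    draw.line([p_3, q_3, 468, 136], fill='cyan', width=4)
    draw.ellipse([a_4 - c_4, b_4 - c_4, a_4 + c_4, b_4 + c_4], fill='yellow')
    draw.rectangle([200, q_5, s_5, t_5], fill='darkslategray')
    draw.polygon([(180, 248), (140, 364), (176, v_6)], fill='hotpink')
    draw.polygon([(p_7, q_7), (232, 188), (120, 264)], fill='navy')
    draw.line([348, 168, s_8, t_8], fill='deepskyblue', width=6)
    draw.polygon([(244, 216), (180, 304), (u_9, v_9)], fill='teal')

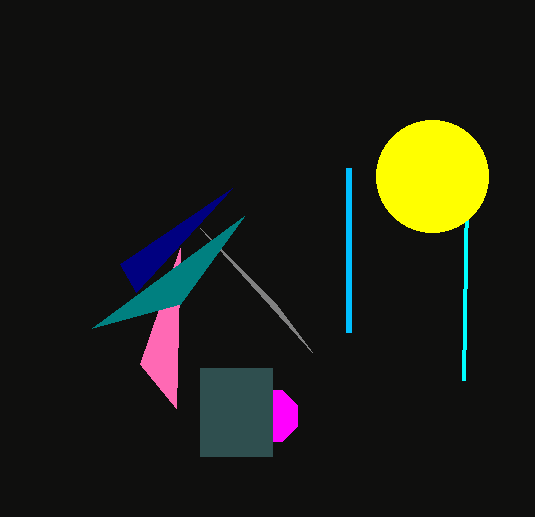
s_1 = 200
t_1 = 228
a_2 = 272
b_2 = 416
c_2 = 28
p_3 = 464
q_3 = 380
a_4 = 432
b_4 = 176
c_4 = 56
q_5 = 368
s_5 = 272
t_5 = 456
v_6 = 408
p_7 = 136
q_7 = 292
s_8 = 348
t_8 = 332
u_9 = 92
v_9 = 328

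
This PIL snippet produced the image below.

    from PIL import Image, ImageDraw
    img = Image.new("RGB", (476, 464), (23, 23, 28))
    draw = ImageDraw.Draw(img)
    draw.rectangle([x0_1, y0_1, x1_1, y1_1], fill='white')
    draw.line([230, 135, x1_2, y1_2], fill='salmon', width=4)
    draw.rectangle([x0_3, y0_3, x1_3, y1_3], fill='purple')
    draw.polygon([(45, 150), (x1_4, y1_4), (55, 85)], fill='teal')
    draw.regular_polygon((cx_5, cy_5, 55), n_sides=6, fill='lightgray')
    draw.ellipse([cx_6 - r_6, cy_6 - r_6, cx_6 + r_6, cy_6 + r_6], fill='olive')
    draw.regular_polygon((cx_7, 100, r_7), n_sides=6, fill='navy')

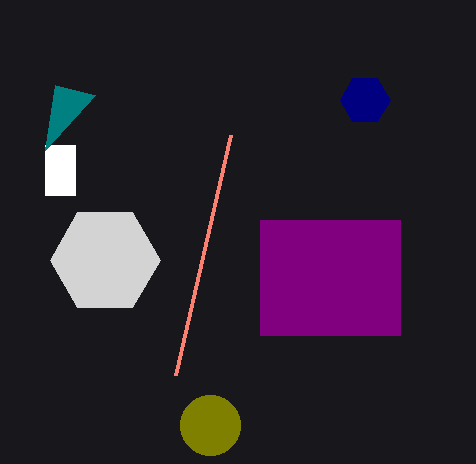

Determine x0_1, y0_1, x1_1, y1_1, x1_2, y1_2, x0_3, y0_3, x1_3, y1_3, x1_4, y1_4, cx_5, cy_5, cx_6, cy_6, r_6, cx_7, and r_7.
x0_1 = 45, y0_1 = 145, x1_1 = 75, y1_1 = 195, x1_2 = 175, y1_2 = 375, x0_3 = 260, y0_3 = 220, x1_3 = 400, y1_3 = 335, x1_4 = 95, y1_4 = 95, cx_5 = 105, cy_5 = 260, cx_6 = 210, cy_6 = 425, r_6 = 30, cx_7 = 365, r_7 = 25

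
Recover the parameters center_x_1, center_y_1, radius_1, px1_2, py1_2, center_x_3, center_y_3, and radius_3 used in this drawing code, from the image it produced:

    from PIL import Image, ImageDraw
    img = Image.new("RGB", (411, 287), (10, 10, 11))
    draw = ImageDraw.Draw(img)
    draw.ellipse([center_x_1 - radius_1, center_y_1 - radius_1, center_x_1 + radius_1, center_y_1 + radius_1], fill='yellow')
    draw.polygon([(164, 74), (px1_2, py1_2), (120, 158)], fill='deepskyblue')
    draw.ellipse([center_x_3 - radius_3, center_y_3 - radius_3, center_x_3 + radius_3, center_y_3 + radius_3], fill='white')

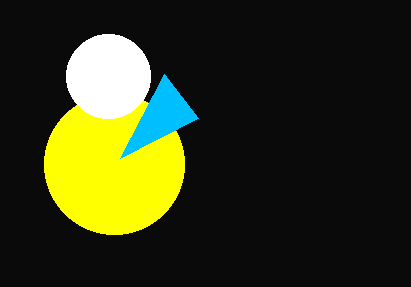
center_x_1 = 114; center_y_1 = 164; radius_1 = 70; px1_2 = 198; py1_2 = 118; center_x_3 = 108; center_y_3 = 76; radius_3 = 42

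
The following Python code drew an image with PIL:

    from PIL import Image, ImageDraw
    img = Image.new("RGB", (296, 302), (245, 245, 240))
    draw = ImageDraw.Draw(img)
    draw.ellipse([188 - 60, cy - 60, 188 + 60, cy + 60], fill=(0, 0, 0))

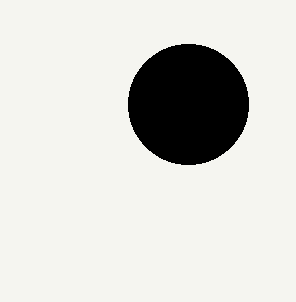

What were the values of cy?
cy = 104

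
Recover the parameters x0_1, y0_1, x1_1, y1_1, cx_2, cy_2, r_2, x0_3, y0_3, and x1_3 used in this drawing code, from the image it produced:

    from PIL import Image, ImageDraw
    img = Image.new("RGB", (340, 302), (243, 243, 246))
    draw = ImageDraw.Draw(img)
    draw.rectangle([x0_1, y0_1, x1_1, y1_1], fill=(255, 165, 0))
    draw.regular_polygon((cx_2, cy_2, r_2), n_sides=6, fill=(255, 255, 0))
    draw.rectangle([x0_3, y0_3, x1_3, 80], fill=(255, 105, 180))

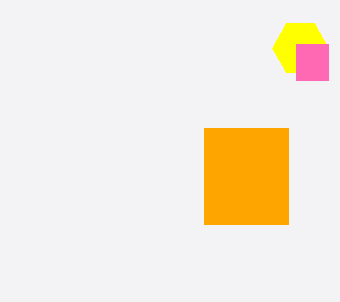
x0_1 = 204
y0_1 = 128
x1_1 = 288
y1_1 = 224
cx_2 = 300
cy_2 = 48
r_2 = 28
x0_3 = 296
y0_3 = 44
x1_3 = 328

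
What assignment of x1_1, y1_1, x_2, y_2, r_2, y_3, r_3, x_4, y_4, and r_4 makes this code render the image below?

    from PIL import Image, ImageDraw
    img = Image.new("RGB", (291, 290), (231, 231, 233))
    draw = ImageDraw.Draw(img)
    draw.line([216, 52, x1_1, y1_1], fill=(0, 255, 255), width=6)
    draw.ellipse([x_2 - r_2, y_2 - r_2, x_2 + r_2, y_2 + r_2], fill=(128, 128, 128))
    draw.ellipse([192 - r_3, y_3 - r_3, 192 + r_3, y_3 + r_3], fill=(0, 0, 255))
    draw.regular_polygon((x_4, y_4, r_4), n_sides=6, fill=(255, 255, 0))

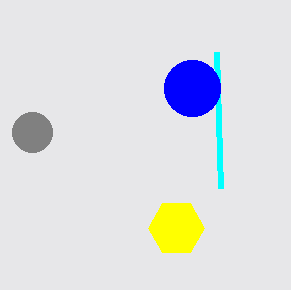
x1_1 = 220
y1_1 = 188
x_2 = 32
y_2 = 132
r_2 = 20
y_3 = 88
r_3 = 28
x_4 = 176
y_4 = 228
r_4 = 28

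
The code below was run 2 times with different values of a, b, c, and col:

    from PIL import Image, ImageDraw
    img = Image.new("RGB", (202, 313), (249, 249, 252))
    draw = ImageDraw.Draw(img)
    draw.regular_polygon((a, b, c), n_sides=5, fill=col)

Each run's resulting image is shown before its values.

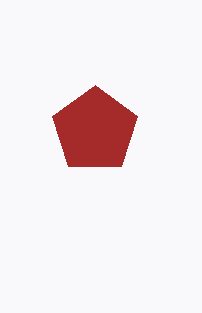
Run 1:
a = 95, b = 130, c = 45, col = 'brown'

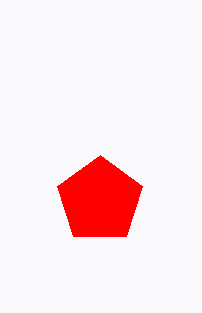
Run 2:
a = 100, b = 200, c = 45, col = 'red'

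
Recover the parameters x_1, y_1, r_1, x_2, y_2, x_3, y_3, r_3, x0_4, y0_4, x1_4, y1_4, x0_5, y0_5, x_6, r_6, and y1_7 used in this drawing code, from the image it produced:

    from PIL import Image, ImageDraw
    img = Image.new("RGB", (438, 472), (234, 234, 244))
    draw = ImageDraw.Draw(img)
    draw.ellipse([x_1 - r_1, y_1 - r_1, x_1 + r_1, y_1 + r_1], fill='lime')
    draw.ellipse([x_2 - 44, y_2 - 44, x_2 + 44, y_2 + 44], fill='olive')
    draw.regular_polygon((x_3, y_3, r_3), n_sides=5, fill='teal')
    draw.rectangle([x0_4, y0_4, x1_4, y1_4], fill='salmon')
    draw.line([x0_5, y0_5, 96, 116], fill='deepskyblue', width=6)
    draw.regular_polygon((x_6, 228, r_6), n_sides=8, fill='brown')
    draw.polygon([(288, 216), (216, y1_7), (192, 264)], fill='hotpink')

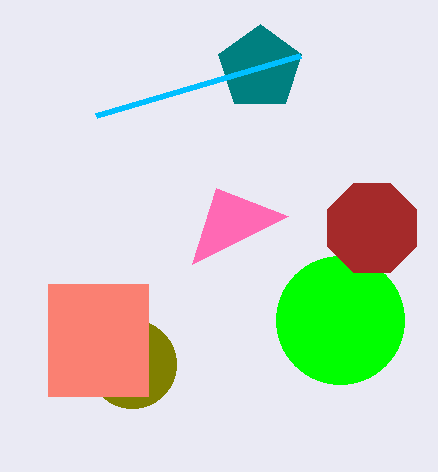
x_1 = 340
y_1 = 320
r_1 = 64
x_2 = 132
y_2 = 364
x_3 = 260
y_3 = 68
r_3 = 44
x0_4 = 48
y0_4 = 284
x1_4 = 148
y1_4 = 396
x0_5 = 300
y0_5 = 56
x_6 = 372
r_6 = 48
y1_7 = 188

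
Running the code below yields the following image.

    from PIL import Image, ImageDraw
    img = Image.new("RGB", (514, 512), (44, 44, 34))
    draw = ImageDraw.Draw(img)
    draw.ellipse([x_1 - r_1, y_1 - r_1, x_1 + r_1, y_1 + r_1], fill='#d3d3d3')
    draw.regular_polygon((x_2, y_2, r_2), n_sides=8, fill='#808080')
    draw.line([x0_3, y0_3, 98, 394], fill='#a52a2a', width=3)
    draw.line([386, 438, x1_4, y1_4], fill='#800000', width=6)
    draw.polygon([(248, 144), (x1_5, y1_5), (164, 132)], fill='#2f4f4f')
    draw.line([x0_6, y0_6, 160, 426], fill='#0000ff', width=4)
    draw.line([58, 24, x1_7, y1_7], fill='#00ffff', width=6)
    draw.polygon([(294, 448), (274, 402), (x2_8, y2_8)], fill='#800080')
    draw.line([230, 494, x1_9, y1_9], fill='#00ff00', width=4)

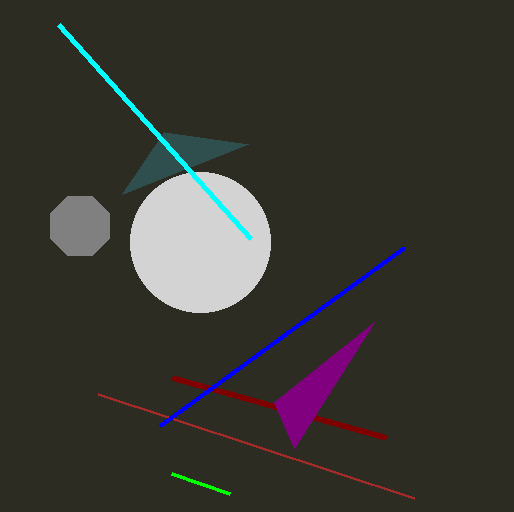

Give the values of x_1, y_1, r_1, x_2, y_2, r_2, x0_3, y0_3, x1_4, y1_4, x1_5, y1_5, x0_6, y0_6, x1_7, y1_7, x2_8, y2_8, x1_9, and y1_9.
x_1 = 200
y_1 = 242
r_1 = 70
x_2 = 80
y_2 = 226
r_2 = 32
x0_3 = 414
y0_3 = 498
x1_4 = 172
y1_4 = 378
x1_5 = 122
y1_5 = 194
x0_6 = 404
y0_6 = 248
x1_7 = 250
y1_7 = 238
x2_8 = 374
y2_8 = 322
x1_9 = 172
y1_9 = 474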